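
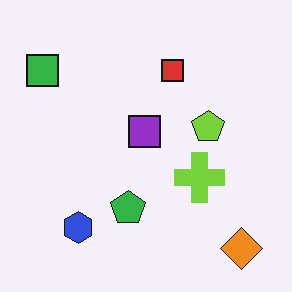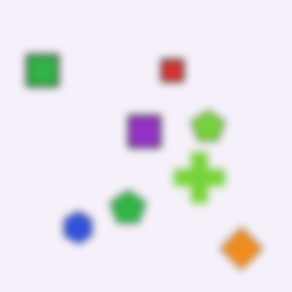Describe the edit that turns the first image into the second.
It was noticeably gaussian-blurred.

Shape edges and outlines are uniformly softened across the whole image.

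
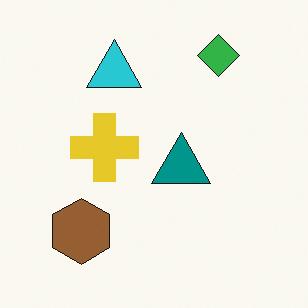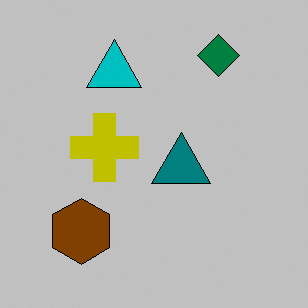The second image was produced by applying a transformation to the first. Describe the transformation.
It was heavily posterized to just a handful of flat colors.

Each flat color has snapped to a coarser quantized level — most visibly, the near-white background has dropped to a flat grey.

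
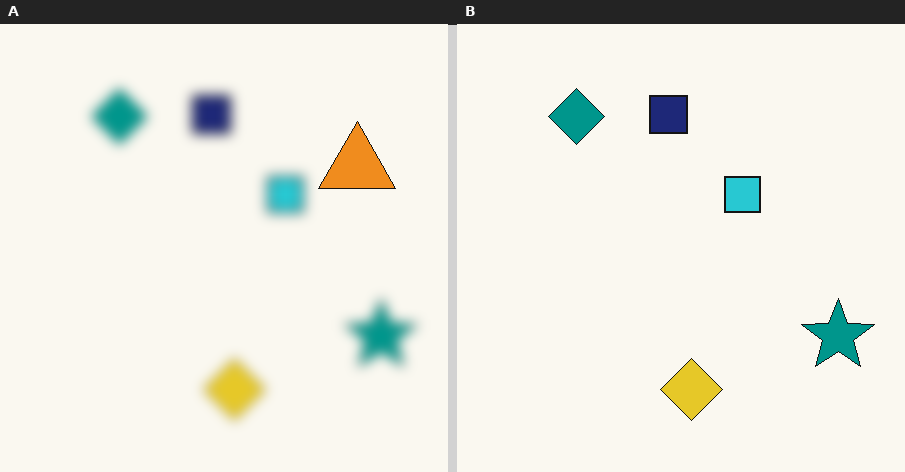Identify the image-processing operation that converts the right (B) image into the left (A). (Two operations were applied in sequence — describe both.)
Heavily blurred, then overlaid with an additional orange triangle.

Shape edges and outlines are uniformly softened across the whole image. An orange triangle appears in the left (A) image that is absent from the right (B).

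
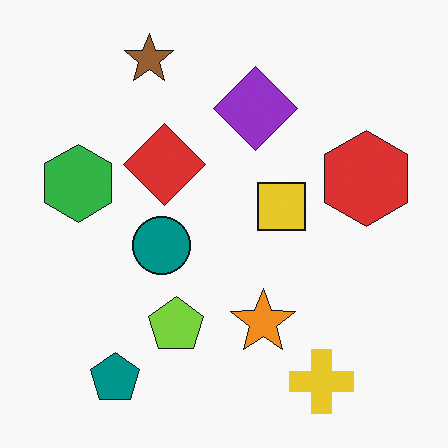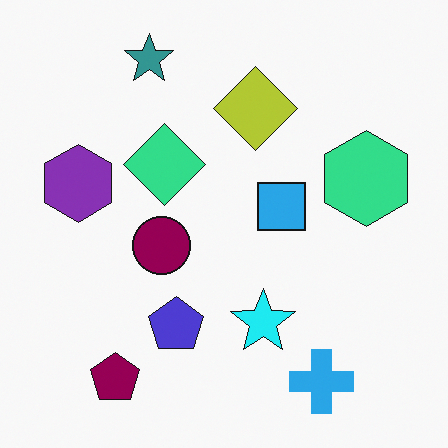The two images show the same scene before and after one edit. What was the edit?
It was hue-shifted noticeably.

Every shape's color has rotated by the same amount around the hue wheel — a uniform hue shift.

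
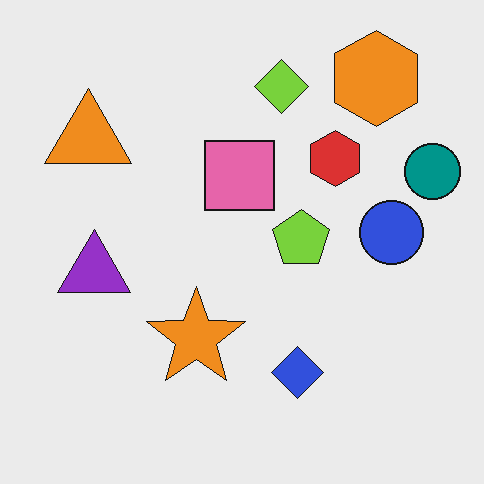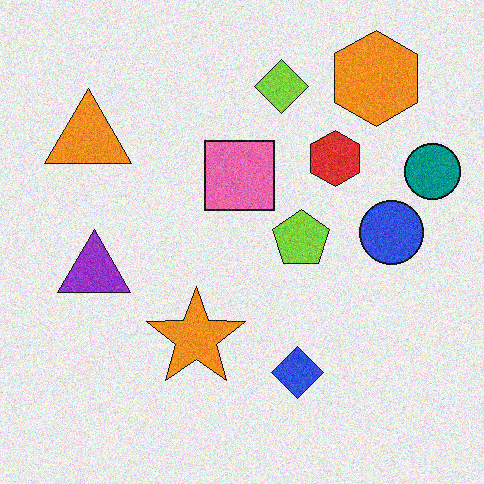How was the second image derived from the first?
Degraded with visible gaussian noise.

Random speckle covers the whole image, including the flat background.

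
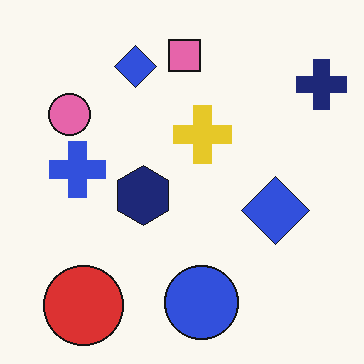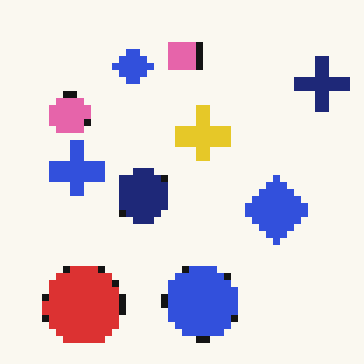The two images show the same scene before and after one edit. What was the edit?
The second image is the first moderately pixelated.

Shapes are reduced to large square blocks; fine edges and outlines are lost — a downscale-then-upscale (mosaic) effect.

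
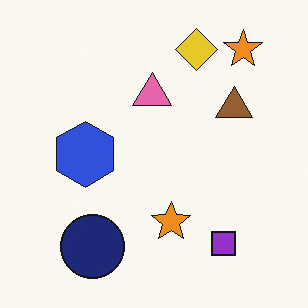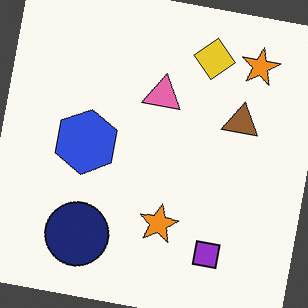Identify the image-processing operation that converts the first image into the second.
The transformation is: rotated clockwise by a few degrees.

Every shape is tilted by the same angle and the image corners show triangular fill wedges — a whole-image rotation by a non-right angle.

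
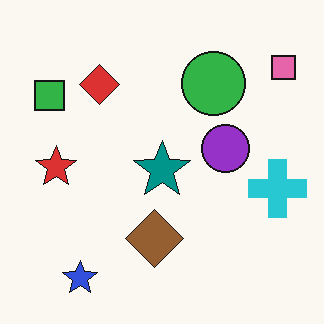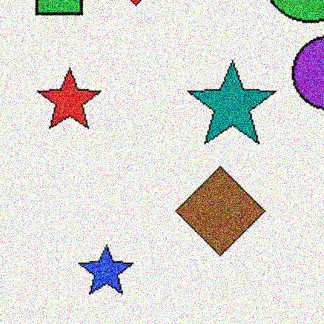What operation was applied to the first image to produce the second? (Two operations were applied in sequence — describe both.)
The second image is the first cropped to a modestly smaller region and rescaled, then degraded with strong gaussian noise.

The visible shapes are larger and the field of view is narrower; shapes near the original edges may be partly or wholly outside the frame — a crop-and-rescale. Random speckle covers the whole image, including the flat background.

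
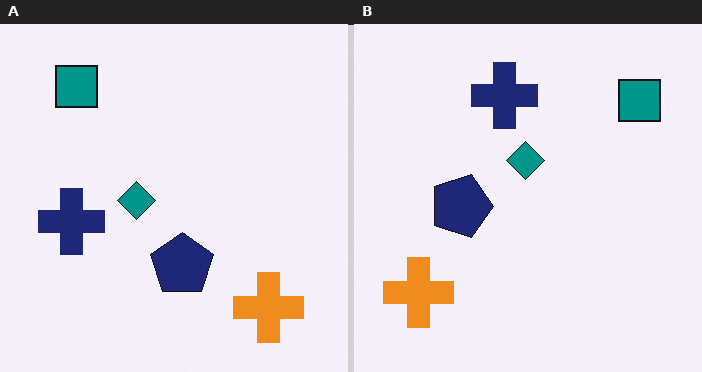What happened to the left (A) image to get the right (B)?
The right (B) image is the left (A) rotated 90° clockwise.

The teal square sits in the top-left of the left (A) image and the top-right of the right (B) — consistent with a whole-image 90° clockwise rotation.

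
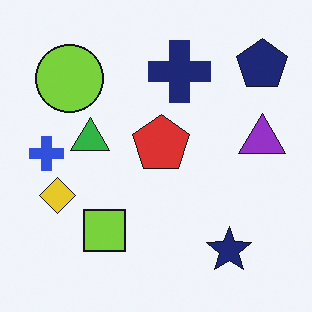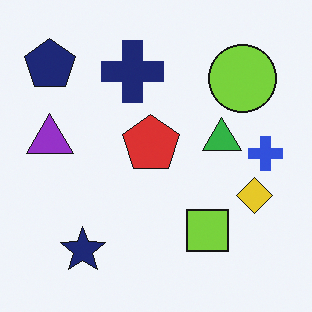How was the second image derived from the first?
It was flipped horizontally (left ↔ right).

The blue cross is in the left of the first image and the right of the second — shapes on opposite sides of the vertical midline have swapped in a mirror flip.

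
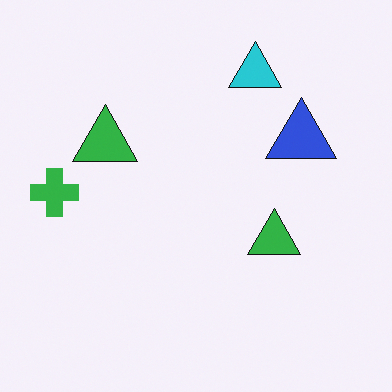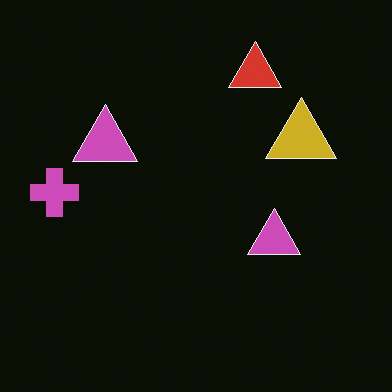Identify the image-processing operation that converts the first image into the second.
The second image is the first color-inverted (negative).

The light background has become dark and every shape's color is its complement — a photographic negative.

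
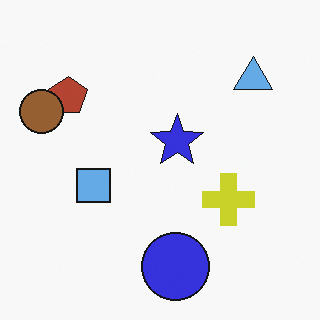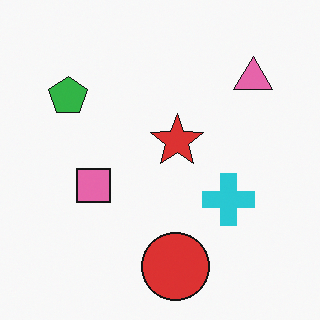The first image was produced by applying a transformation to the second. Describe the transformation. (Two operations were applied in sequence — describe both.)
The transformation is: hue-shifted by a large amount, then overlaid with an additional brown circle.

Every shape's color has rotated by the same amount around the hue wheel — a uniform hue shift. A brown circle appears in the first image that is absent from the second.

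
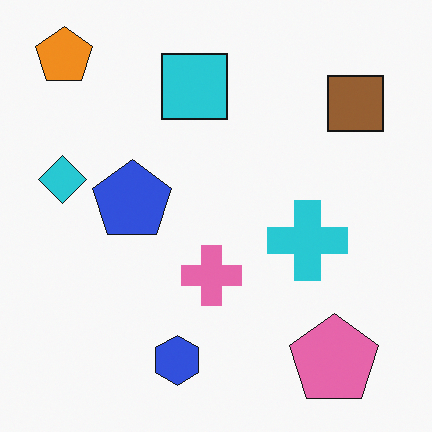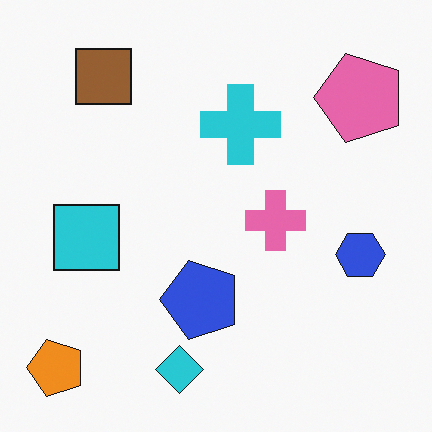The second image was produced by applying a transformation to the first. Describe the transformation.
The transformation is: rotated 90° counter-clockwise.

The orange pentagon sits in the top-left of the first image and the bottom-left of the second — consistent with a whole-image 90° counter-clockwise rotation.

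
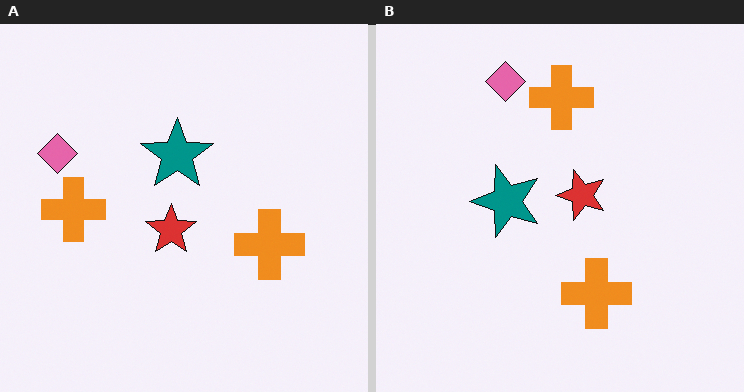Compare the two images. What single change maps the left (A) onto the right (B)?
The right (B) image is the left (A) transposed (reflected across the top-left ↔ bottom-right diagonal).

Shapes have swapped their row and column positions — what was in the top-right is now in the bottom-left — a diagonal reflection.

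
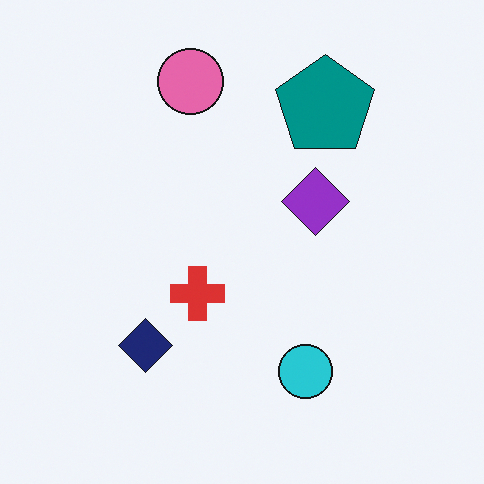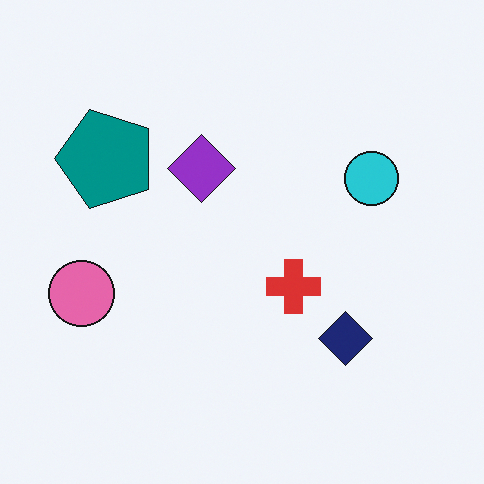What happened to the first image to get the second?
It was rotated 90° counter-clockwise.

The pink circle sits in the top of the first image and the left of the second — consistent with a whole-image 90° counter-clockwise rotation.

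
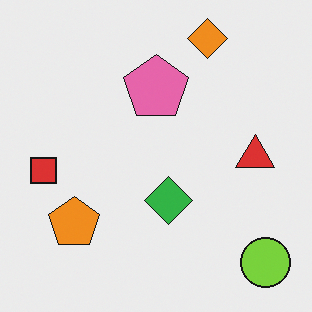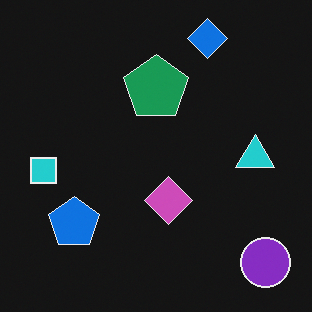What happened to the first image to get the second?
The transformation is: color-inverted (negative).

The light background has become dark and every shape's color is its complement — a photographic negative.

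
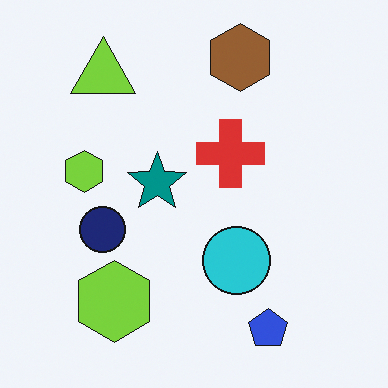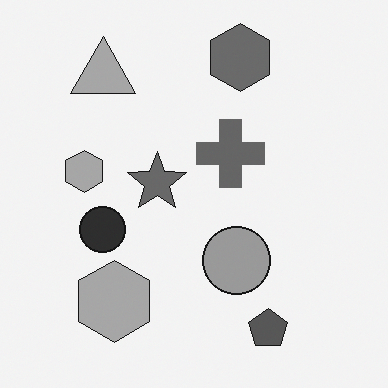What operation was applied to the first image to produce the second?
This is the original image converted to grayscale.

All color is removed — every shape is now a shade of grey.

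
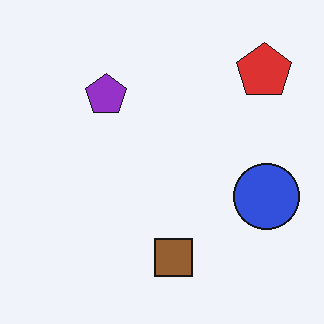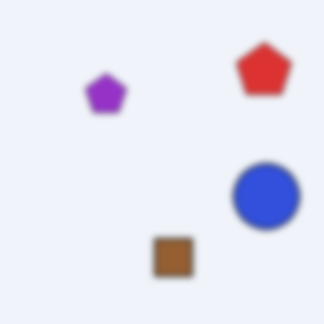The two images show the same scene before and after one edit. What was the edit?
The second image is the first moderately blurred.

Shape edges and outlines are uniformly softened across the whole image.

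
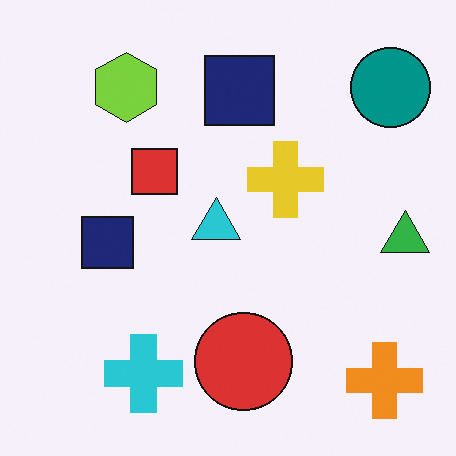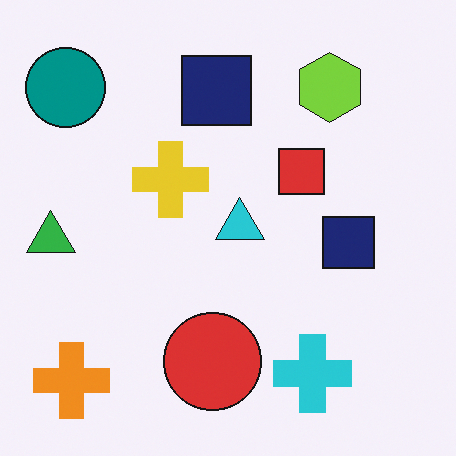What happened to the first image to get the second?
The second image is the first flipped horizontally (left ↔ right).

The green triangle is in the right of the first image and the left of the second — shapes on opposite sides of the vertical midline have swapped in a mirror flip.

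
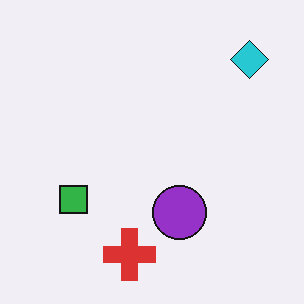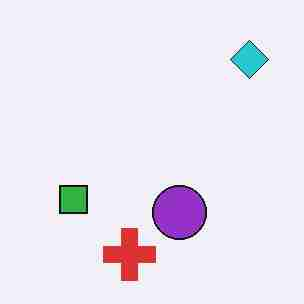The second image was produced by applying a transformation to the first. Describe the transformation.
Degraded with heavy JPEG compression.

Blocky 8×8 compression artifacts appear around shape edges and the flat background shows ringing — characteristic JPEG degradation.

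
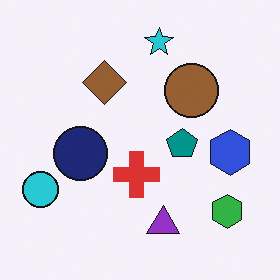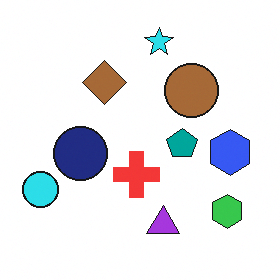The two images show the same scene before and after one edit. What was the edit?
The second image is the first brightened a little.

Every pixel — background and shapes alike — is uniformly brightened.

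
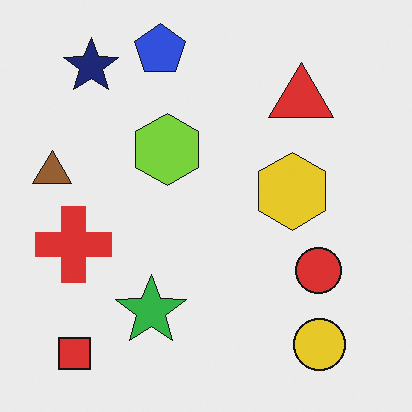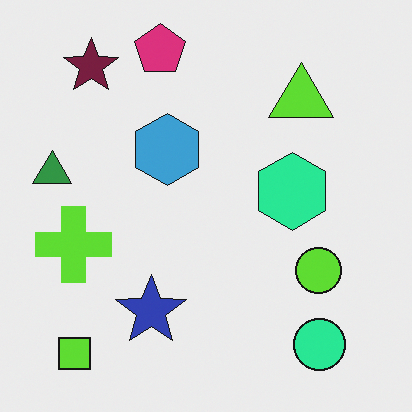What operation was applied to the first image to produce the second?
The second image is the first hue-shifted by a moderate amount.

Every shape's color has rotated by the same amount around the hue wheel — a uniform hue shift.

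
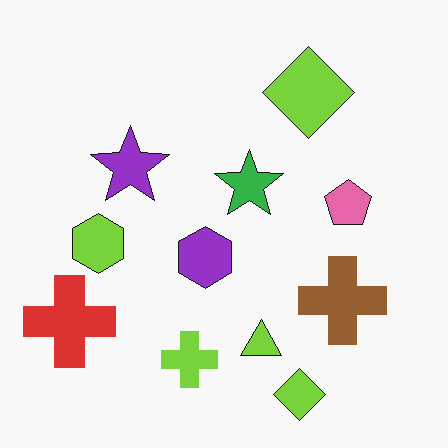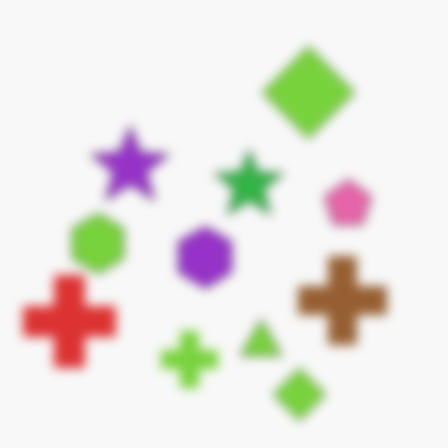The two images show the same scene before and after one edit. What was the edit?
Heavily blurred.

Shape edges and outlines are uniformly softened across the whole image.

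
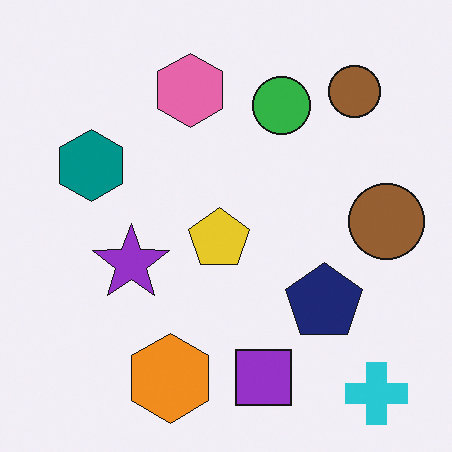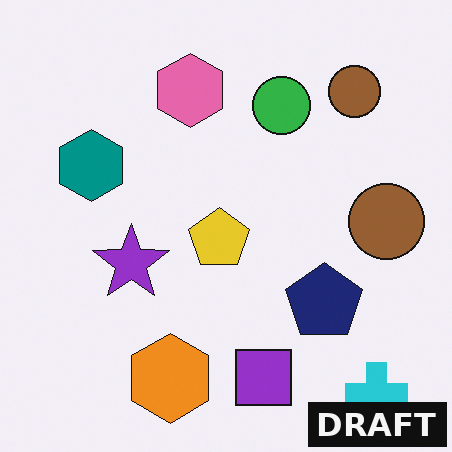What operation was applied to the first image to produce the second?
This is the original image watermarked with the text "DRAFT" in the lower-right corner.

A dark label reading "DRAFT" appears in the lower-right corner.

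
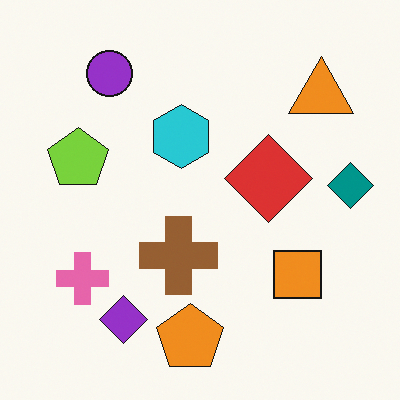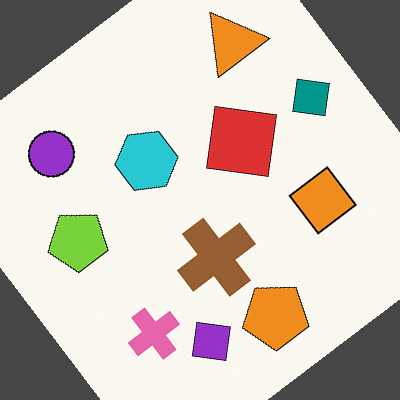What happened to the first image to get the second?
The image was rotated counter-clockwise by a large amount — several tens of degrees.

Every shape is tilted by the same angle and the image corners show triangular fill wedges — a whole-image rotation by a non-right angle.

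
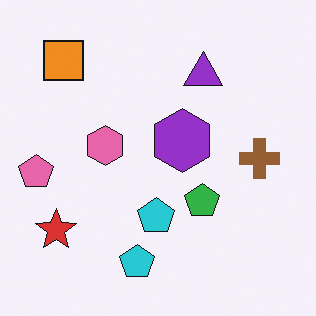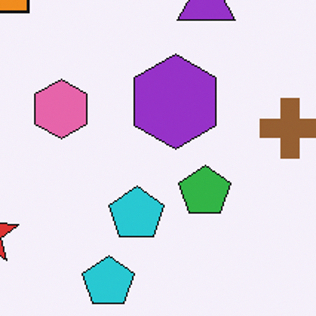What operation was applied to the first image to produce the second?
It was cropped slightly and scaled back up.

The visible shapes are larger and the field of view is narrower; shapes near the original edges may be partly or wholly outside the frame — a crop-and-rescale.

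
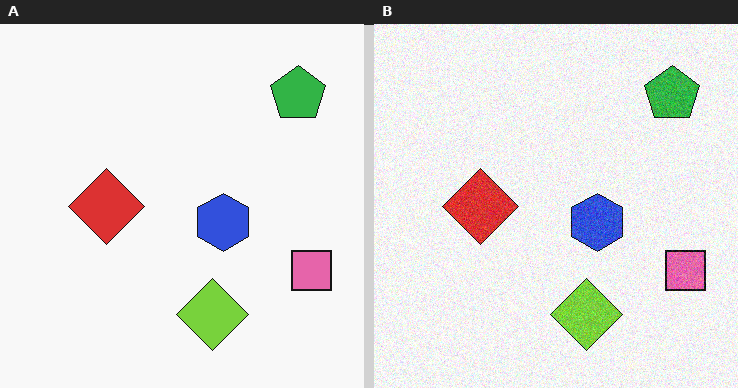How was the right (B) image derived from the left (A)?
This is the original image degraded with visible gaussian noise.

Random speckle covers the whole image, including the flat background.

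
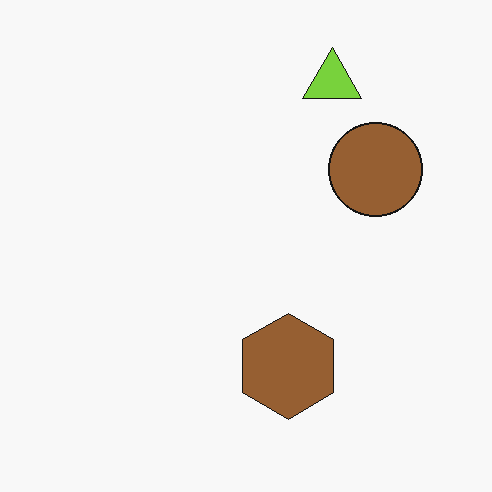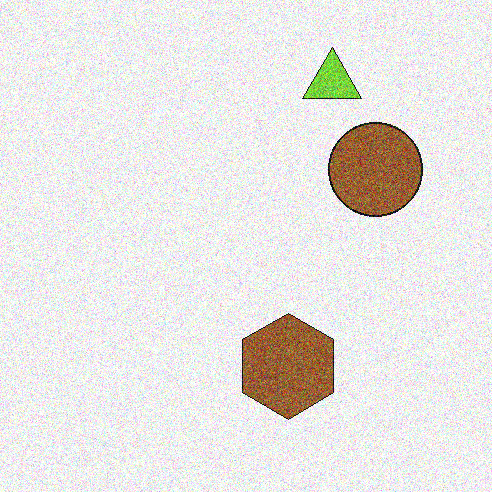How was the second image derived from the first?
The second image is the first degraded with a thick layer of grain.

Random speckle covers the whole image, including the flat background.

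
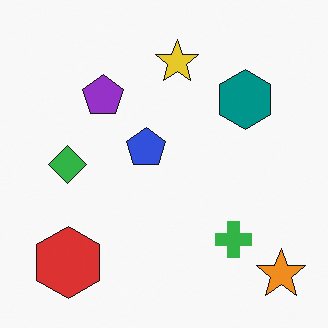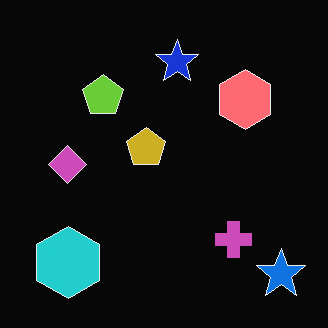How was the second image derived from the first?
This is the original image color-inverted (negative).

The light background has become dark and every shape's color is its complement — a photographic negative.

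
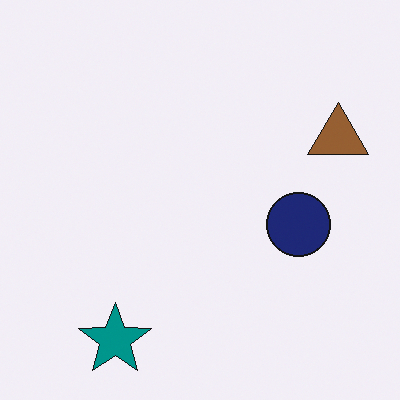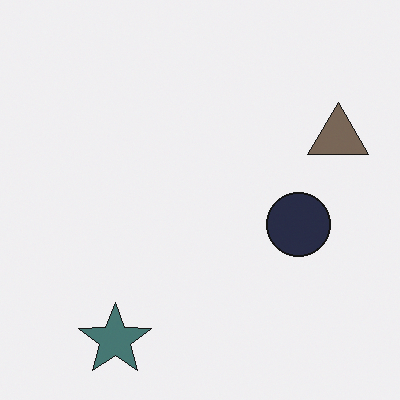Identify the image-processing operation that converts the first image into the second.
Heavily desaturated.

All colors are more muted and greyish — a global saturation change.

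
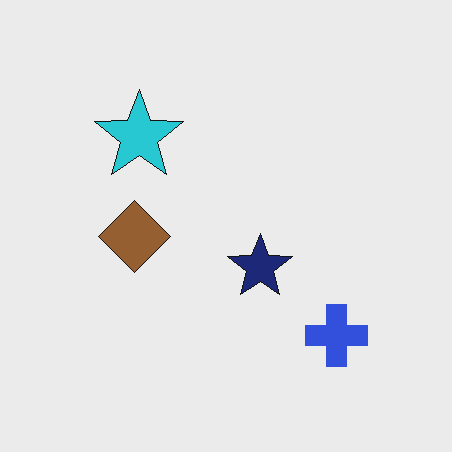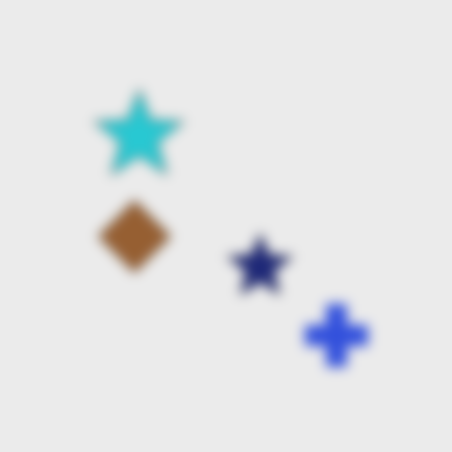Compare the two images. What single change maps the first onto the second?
The image was strongly gaussian-blurred.

Shape edges and outlines are uniformly softened across the whole image.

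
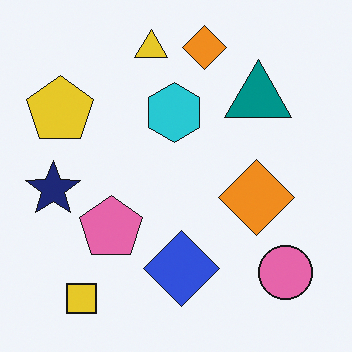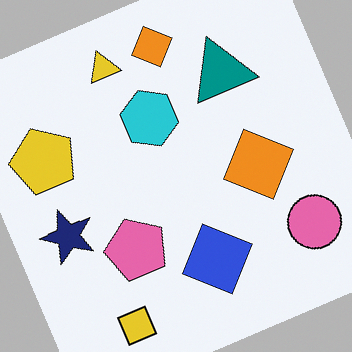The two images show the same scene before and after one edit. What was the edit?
The image was rotated counter-clockwise by a clearly visible amount.

Every shape is tilted by the same angle and the image corners show triangular fill wedges — a whole-image rotation by a non-right angle.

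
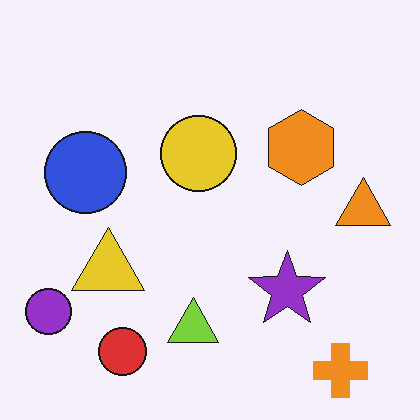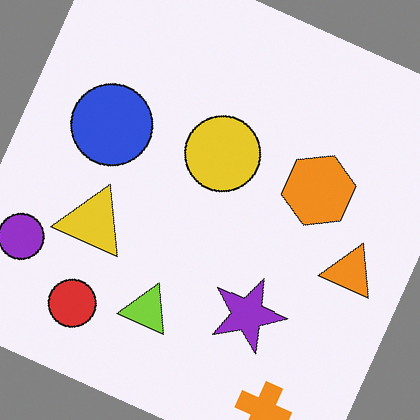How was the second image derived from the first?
The image was rotated clockwise by a clearly visible amount.

Every shape is tilted by the same angle and the image corners show triangular fill wedges — a whole-image rotation by a non-right angle.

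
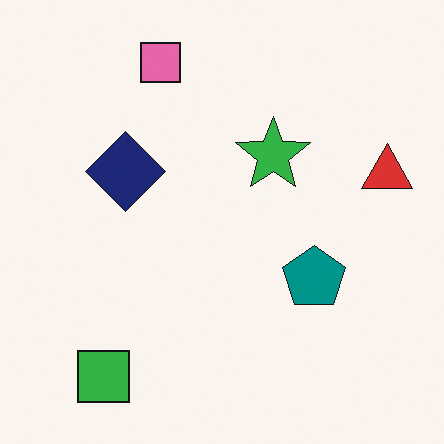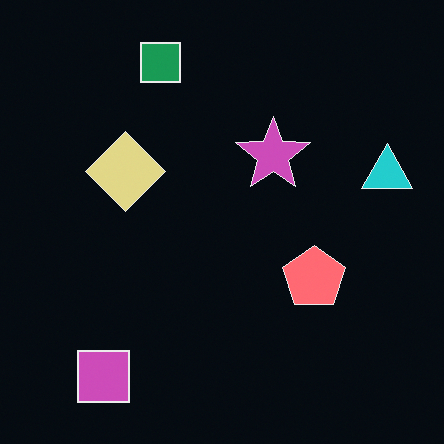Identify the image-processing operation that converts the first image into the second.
The image was color-inverted (negative).

The light background has become dark and every shape's color is its complement — a photographic negative.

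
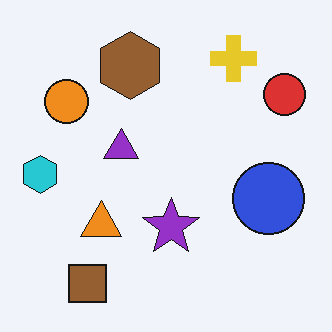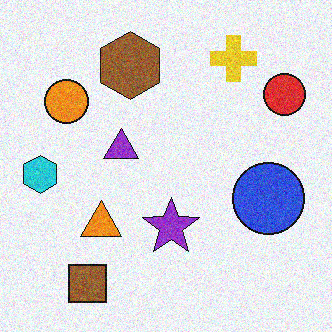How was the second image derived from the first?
The transformation is: degraded with moderate additive noise.

Random speckle covers the whole image, including the flat background.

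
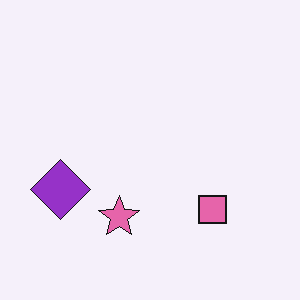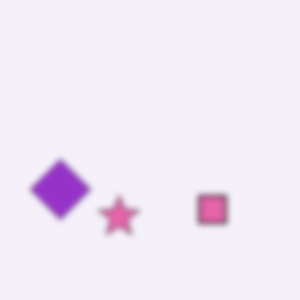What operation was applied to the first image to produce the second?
Noticeably gaussian-blurred.

Shape edges and outlines are uniformly softened across the whole image.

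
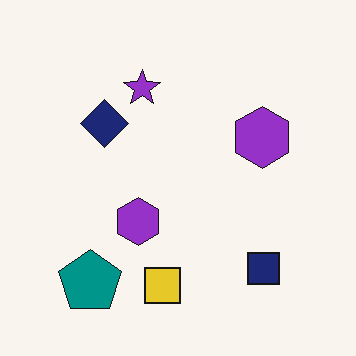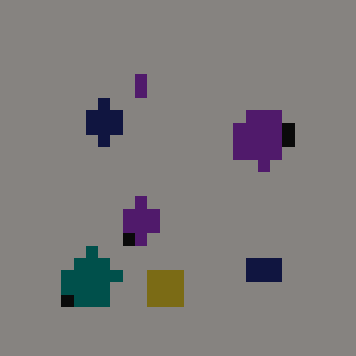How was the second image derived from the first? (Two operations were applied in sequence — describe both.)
It was substantially darkened, then heavily pixelated into large blocks.

Every pixel — background and shapes alike — is uniformly darkened. Shapes are reduced to large square blocks; fine edges and outlines are lost — a downscale-then-upscale (mosaic) effect.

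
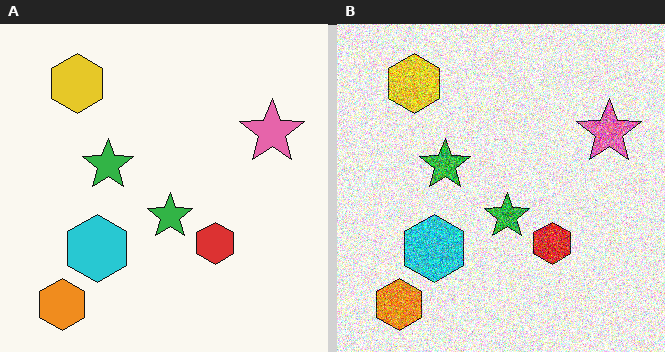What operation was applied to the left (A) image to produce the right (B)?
The image was degraded with heavy additive noise.

Random speckle covers the whole image, including the flat background.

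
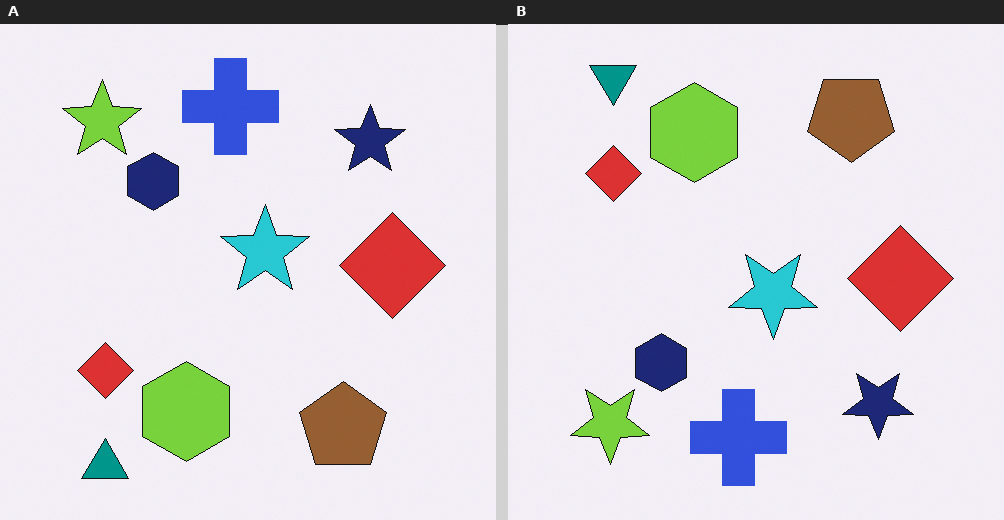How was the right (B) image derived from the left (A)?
This is the original image flipped vertically (top ↔ bottom).

The teal triangle is in the bottom-left of the left (A) image and the top-left of the right (B) — shapes on opposite sides of the horizontal midline have swapped in a mirror flip.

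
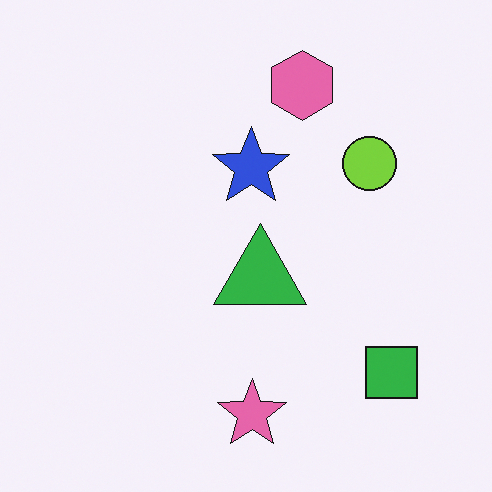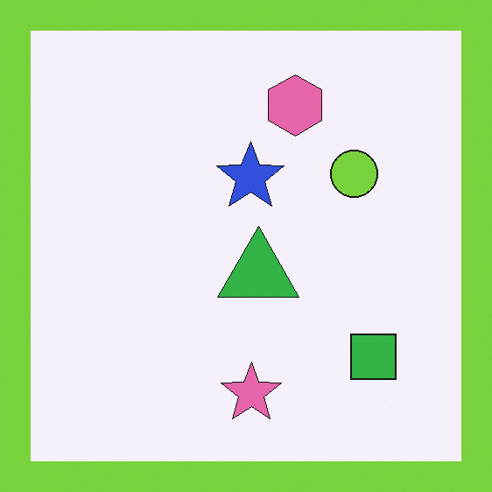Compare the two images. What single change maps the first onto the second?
The transformation is: framed with a lime border.

A solid lime frame runs around the edge of the second image, with the content slightly shrunk inside it.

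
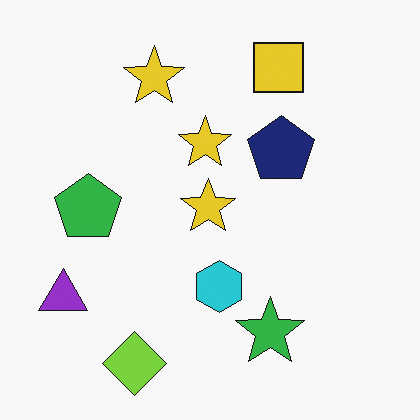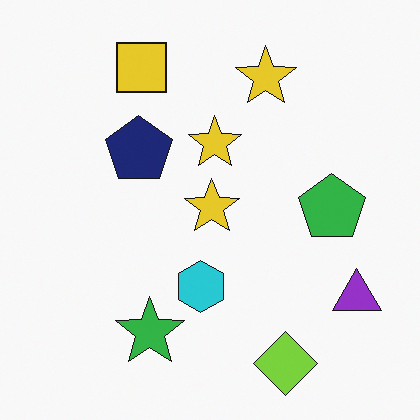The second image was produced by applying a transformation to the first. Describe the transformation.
Flipped horizontally (left ↔ right).

The purple triangle is in the bottom-left of the first image and the bottom-right of the second — shapes on opposite sides of the vertical midline have swapped in a mirror flip.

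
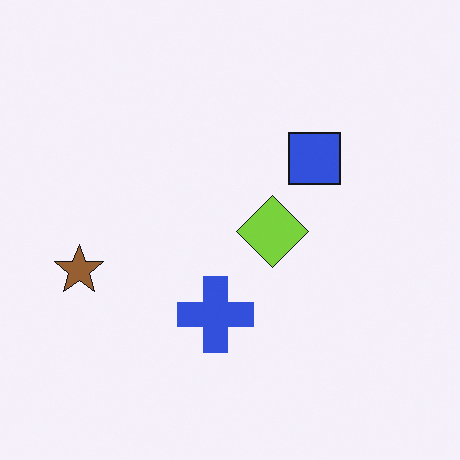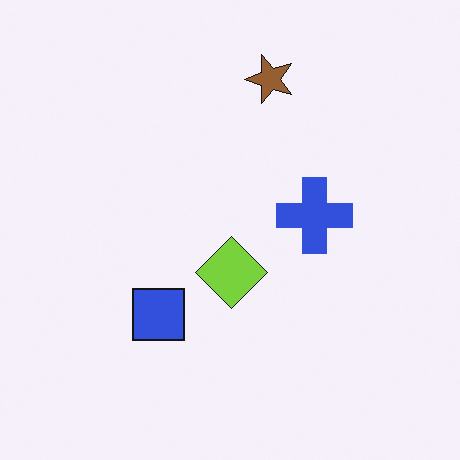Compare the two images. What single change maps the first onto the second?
It was transposed (reflected across the top-left ↔ bottom-right diagonal).

Shapes have swapped their row and column positions — what was in the top-right is now in the bottom-left — a diagonal reflection.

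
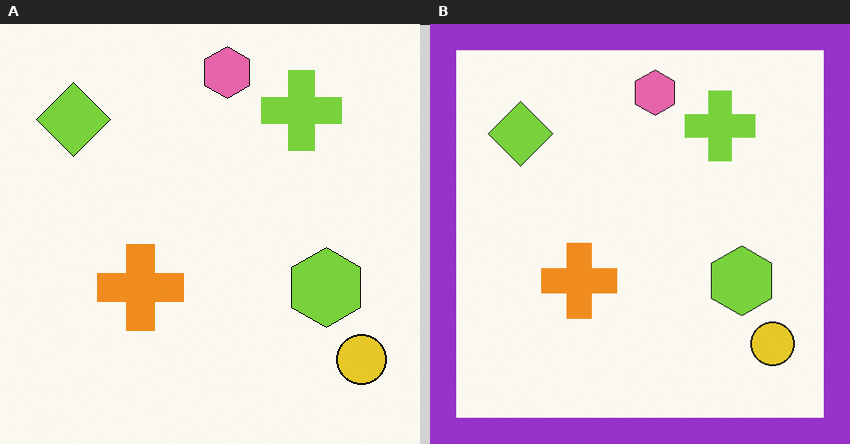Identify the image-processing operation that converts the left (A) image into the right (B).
The image was framed with a purple border.

A solid purple frame runs around the edge of the right (B) image, with the content slightly shrunk inside it.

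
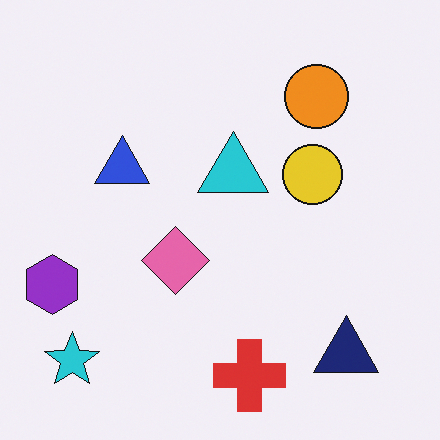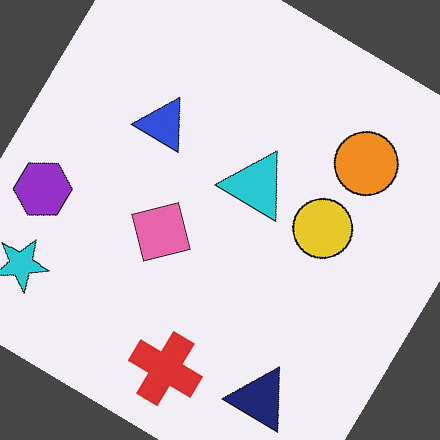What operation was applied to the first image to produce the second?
Rotated clockwise by a large amount — several tens of degrees.

Every shape is tilted by the same angle and the image corners show triangular fill wedges — a whole-image rotation by a non-right angle.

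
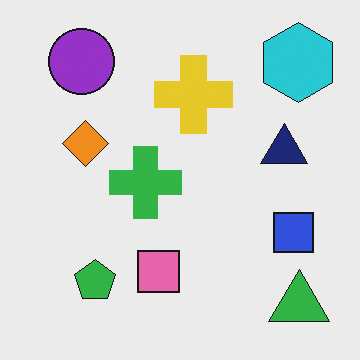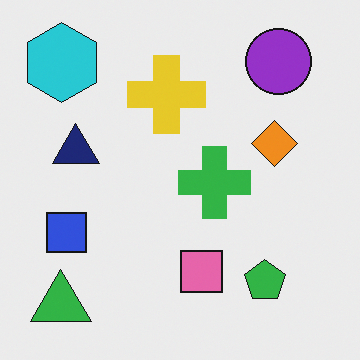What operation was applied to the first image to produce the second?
The transformation is: flipped horizontally (left ↔ right).

The green triangle is in the bottom-right of the first image and the bottom-left of the second — shapes on opposite sides of the vertical midline have swapped in a mirror flip.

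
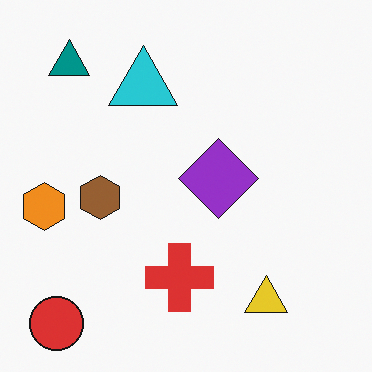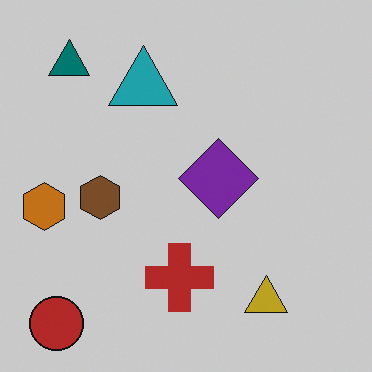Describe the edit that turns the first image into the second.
The transformation is: slightly darkened.

Every pixel — background and shapes alike — is uniformly darkened.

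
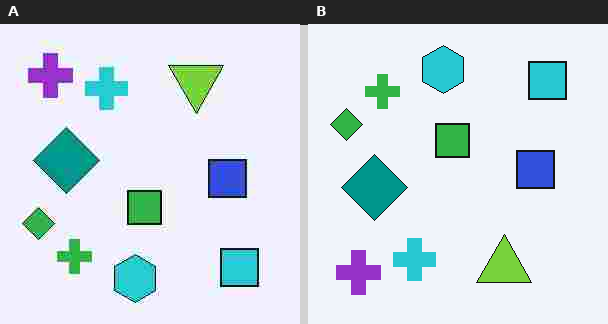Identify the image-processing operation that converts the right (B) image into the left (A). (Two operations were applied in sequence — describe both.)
It was flipped vertically (top ↔ bottom), then degraded with heavy JPEG compression.

The cyan hexagon is in the top of the right (B) image and the bottom of the left (A) — shapes on opposite sides of the horizontal midline have swapped in a mirror flip. Blocky 8×8 compression artifacts appear around shape edges and the flat background shows ringing — characteristic JPEG degradation.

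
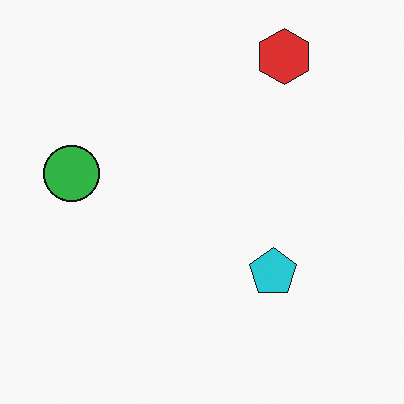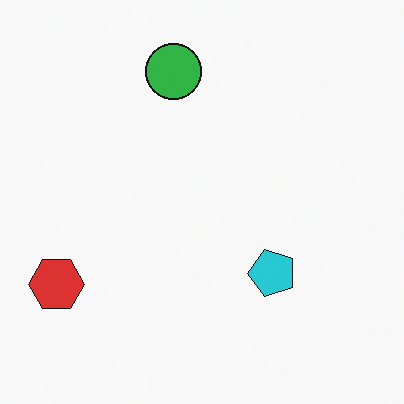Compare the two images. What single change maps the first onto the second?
The image was transposed (reflected across the top-left ↔ bottom-right diagonal).

Shapes have swapped their row and column positions — what was in the top-right is now in the bottom-left — a diagonal reflection.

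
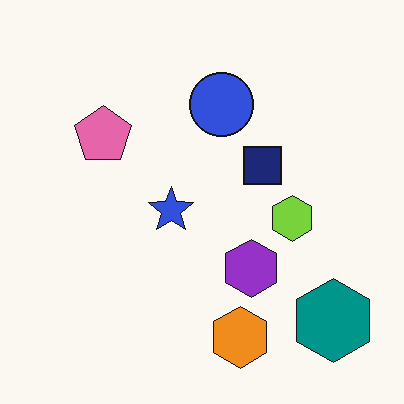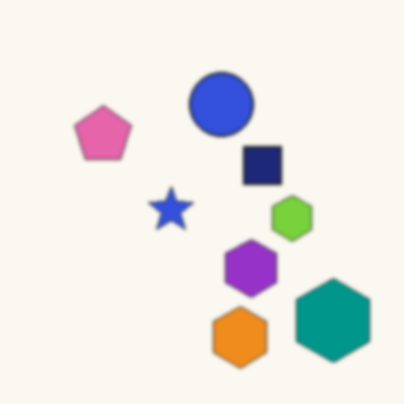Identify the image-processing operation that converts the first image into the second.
The transformation is: slightly softened.

Shape edges and outlines are uniformly softened across the whole image.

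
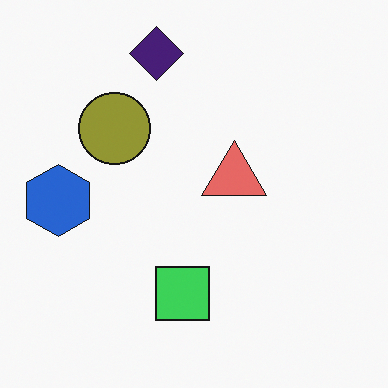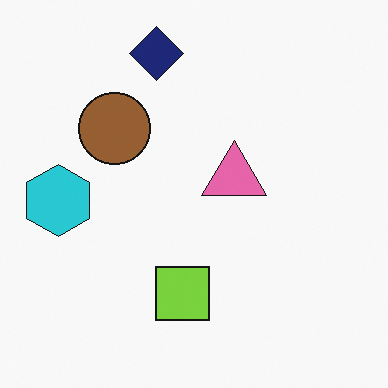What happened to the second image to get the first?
Hue-shifted slightly.

Every shape's color has rotated by the same amount around the hue wheel — a uniform hue shift.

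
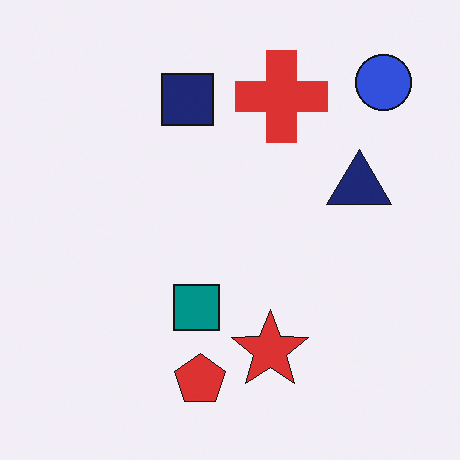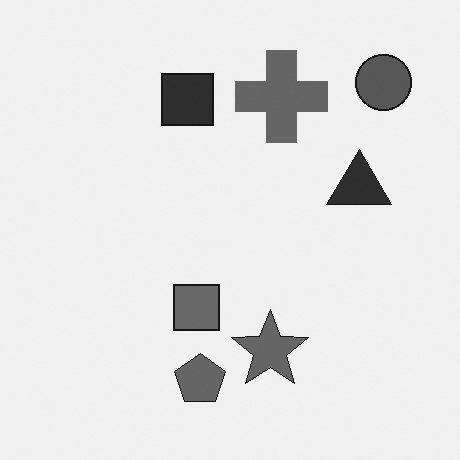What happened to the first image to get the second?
The transformation is: converted to grayscale.

All color is removed — every shape is now a shade of grey.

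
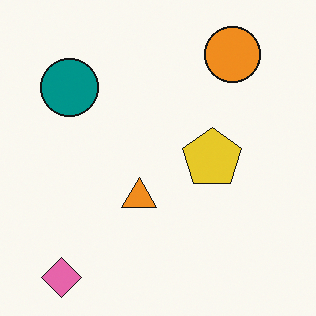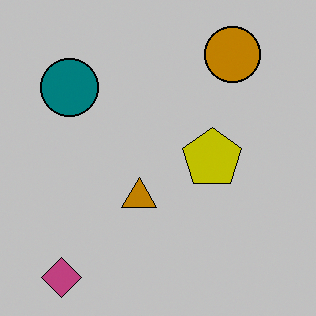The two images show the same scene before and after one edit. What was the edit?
The transformation is: heavily posterized to just a handful of flat colors.

Each flat color has snapped to a coarser quantized level — most visibly, the near-white background has dropped to a flat grey.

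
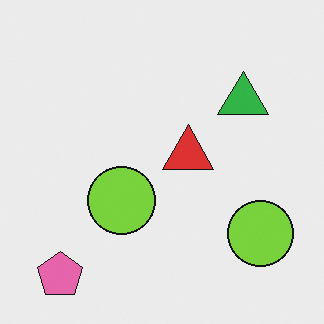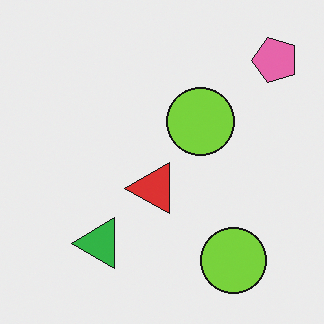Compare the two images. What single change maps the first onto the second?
The transformation is: transposed (reflected across the top-left ↔ bottom-right diagonal).

Shapes have swapped their row and column positions — what was in the top-right is now in the bottom-left — a diagonal reflection.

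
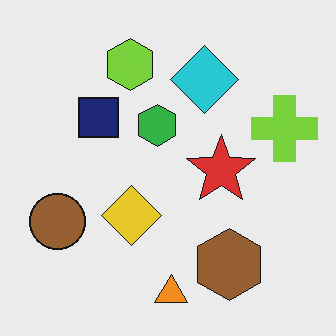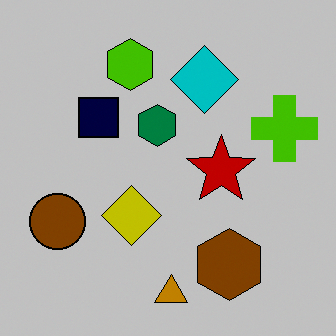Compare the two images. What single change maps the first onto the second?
The image was heavily posterized to just a handful of flat colors.

Each flat color has snapped to a coarser quantized level — most visibly, the near-white background has dropped to a flat grey.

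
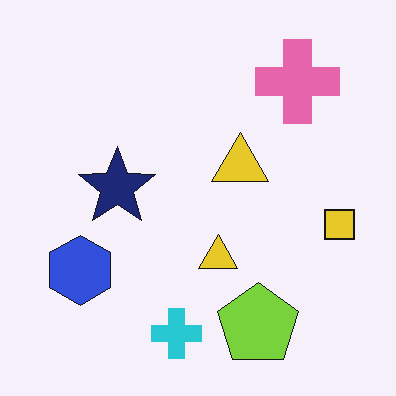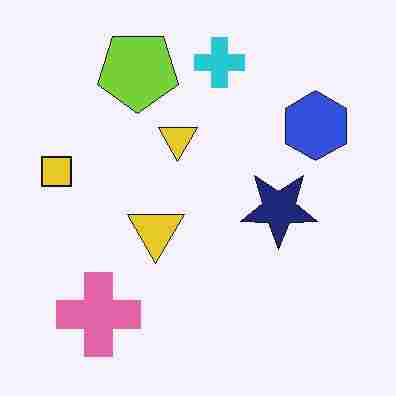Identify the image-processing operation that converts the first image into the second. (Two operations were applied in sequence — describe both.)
It was rotated 180°, then degraded with heavy JPEG compression.

The pink cross sits in the top-right of the first image and the bottom-left of the second — consistent with a whole-image 180° rotation. Blocky 8×8 compression artifacts appear around shape edges and the flat background shows ringing — characteristic JPEG degradation.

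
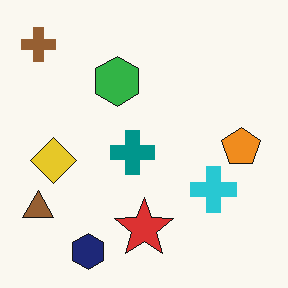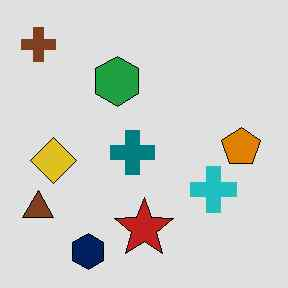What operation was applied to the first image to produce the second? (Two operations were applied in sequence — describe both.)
The second image is the first moderately posterized, then given moderate JPEG compression.

Each flat color has snapped to a coarser quantized level — most visibly, the near-white background has dropped to a flat grey. Blocky 8×8 compression artifacts appear around shape edges and the flat background shows ringing — characteristic JPEG degradation.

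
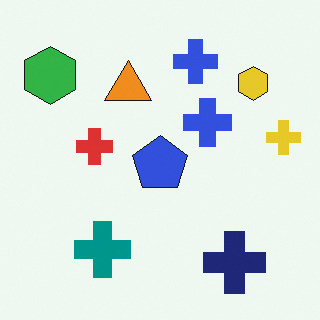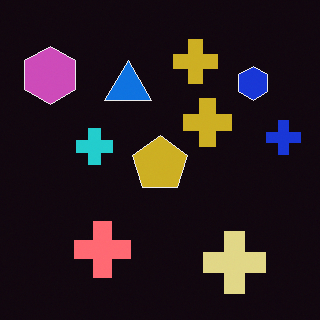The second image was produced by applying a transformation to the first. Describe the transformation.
It was color-inverted (negative).

The light background has become dark and every shape's color is its complement — a photographic negative.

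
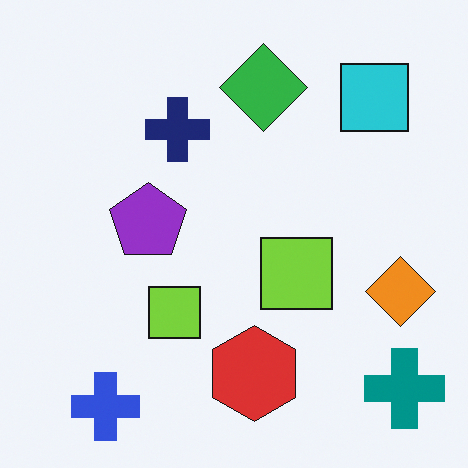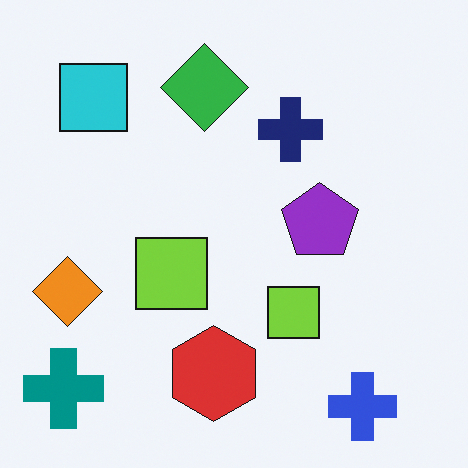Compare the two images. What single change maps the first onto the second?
The second image is the first flipped horizontally (left ↔ right).

The teal cross is in the bottom-right of the first image and the bottom-left of the second — shapes on opposite sides of the vertical midline have swapped in a mirror flip.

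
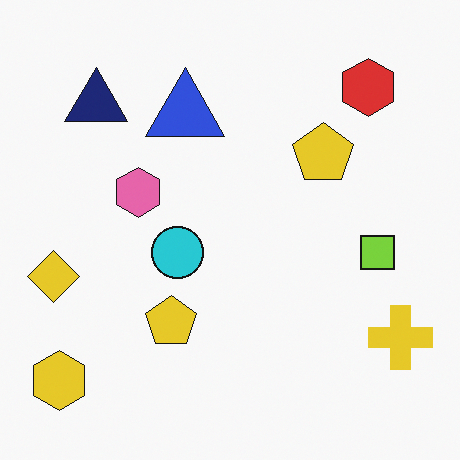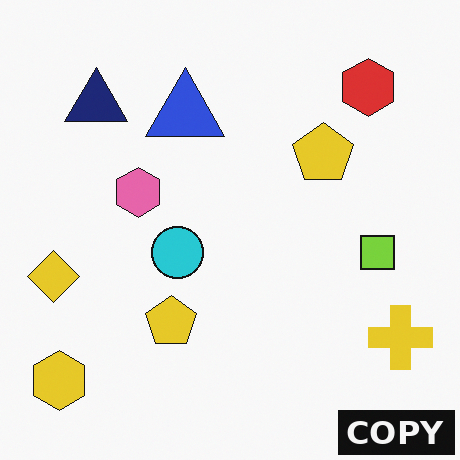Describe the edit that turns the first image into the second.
This is the original image watermarked with the text "COPY" in the lower-right corner.

A dark label reading "COPY" appears in the lower-right corner.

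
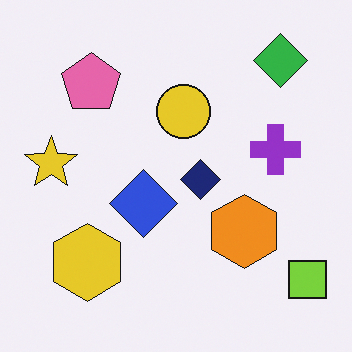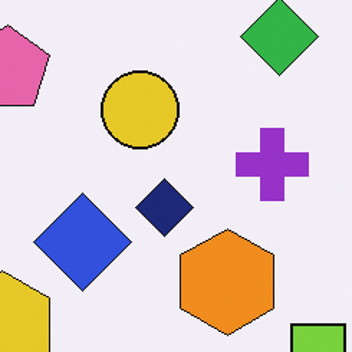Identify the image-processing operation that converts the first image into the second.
Cropped slightly and scaled back up.

The visible shapes are larger and the field of view is narrower; shapes near the original edges may be partly or wholly outside the frame — a crop-and-rescale.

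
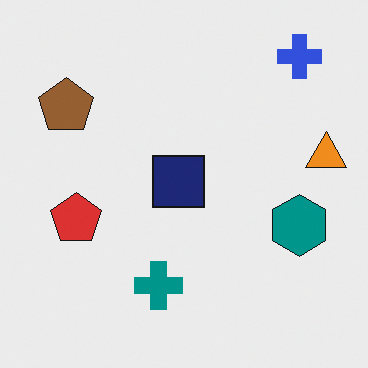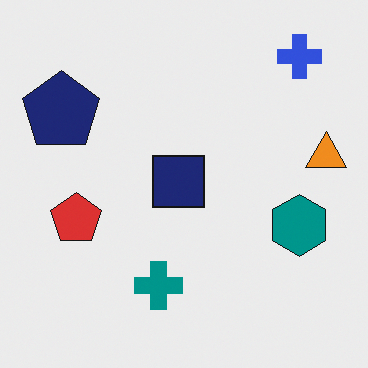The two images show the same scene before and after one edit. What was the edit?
The second image is the first overlaid with an additional navy pentagon.

A navy pentagon appears in the second image that is absent from the first.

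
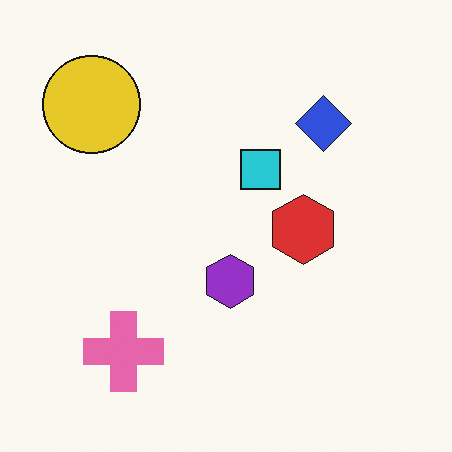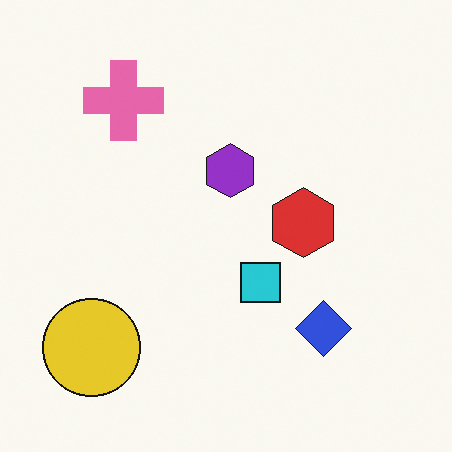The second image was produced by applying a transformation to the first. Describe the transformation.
The transformation is: flipped vertically (top ↔ bottom).

The pink cross is in the bottom-left of the first image and the top-left of the second — shapes on opposite sides of the horizontal midline have swapped in a mirror flip.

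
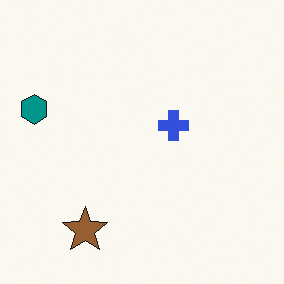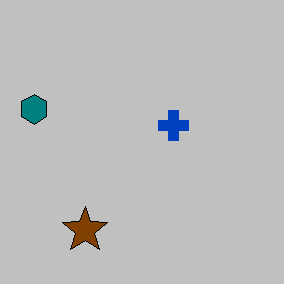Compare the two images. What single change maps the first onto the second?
The transformation is: aggressively posterized.

Each flat color has snapped to a coarser quantized level — most visibly, the near-white background has dropped to a flat grey.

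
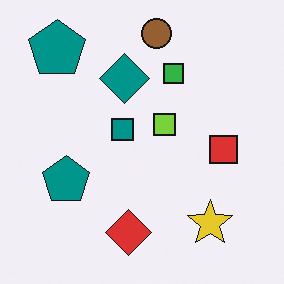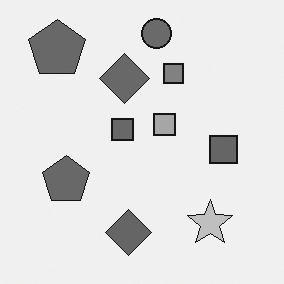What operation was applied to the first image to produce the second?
The second image is the first converted to grayscale.

All color is removed — every shape is now a shade of grey.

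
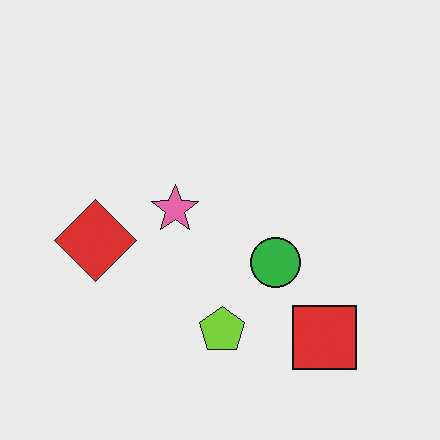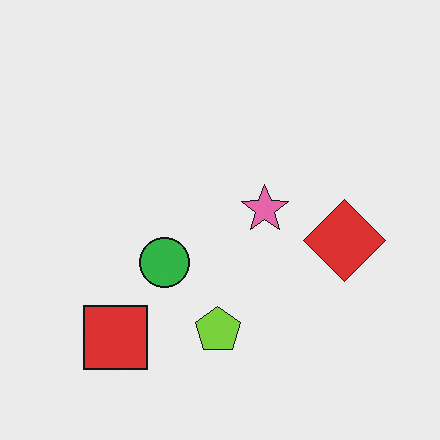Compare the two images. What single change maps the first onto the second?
This is the original image flipped horizontally (left ↔ right).

The red diamond is in the left of the first image and the right of the second — shapes on opposite sides of the vertical midline have swapped in a mirror flip.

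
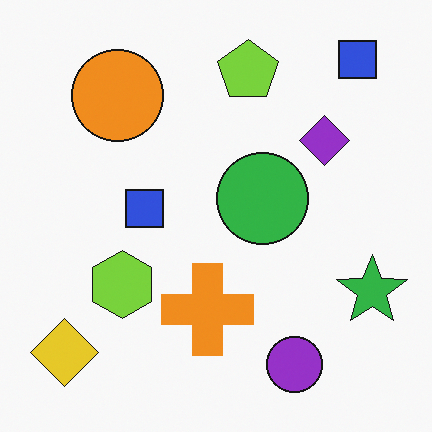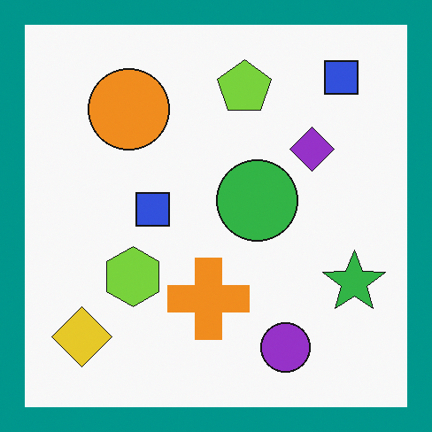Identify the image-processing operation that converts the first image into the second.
This is the original image framed with a teal border.

A solid teal frame runs around the edge of the second image, with the content slightly shrunk inside it.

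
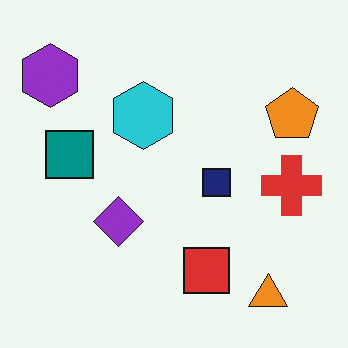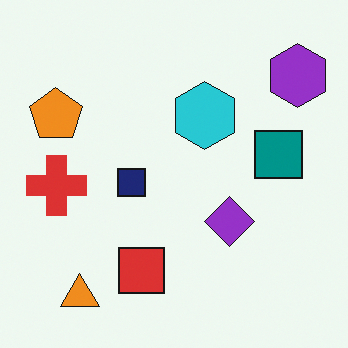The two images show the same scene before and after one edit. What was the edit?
The second image is the first flipped horizontally (left ↔ right).

The purple hexagon is in the top-left of the first image and the top-right of the second — shapes on opposite sides of the vertical midline have swapped in a mirror flip.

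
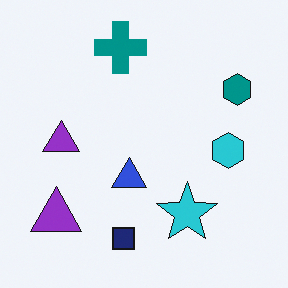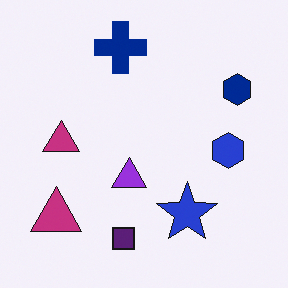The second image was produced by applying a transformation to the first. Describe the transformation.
Hue-shifted by a small amount.

Every shape's color has rotated by the same amount around the hue wheel — a uniform hue shift.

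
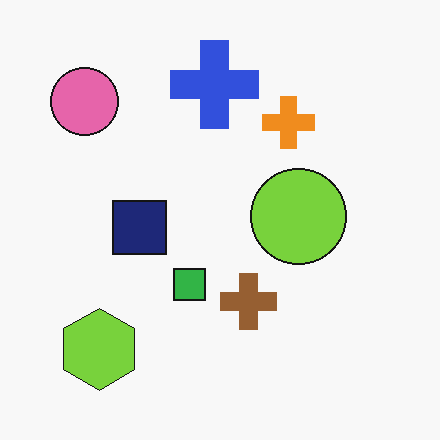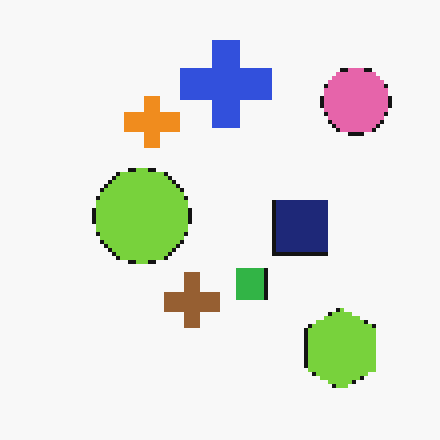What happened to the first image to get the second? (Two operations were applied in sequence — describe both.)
The second image is the first mildly pixelated, then flipped horizontally (left ↔ right).

Shapes are reduced to large square blocks; fine edges and outlines are lost — a downscale-then-upscale (mosaic) effect. The pink circle is in the top-left of the first image and the top-right of the second — shapes on opposite sides of the vertical midline have swapped in a mirror flip.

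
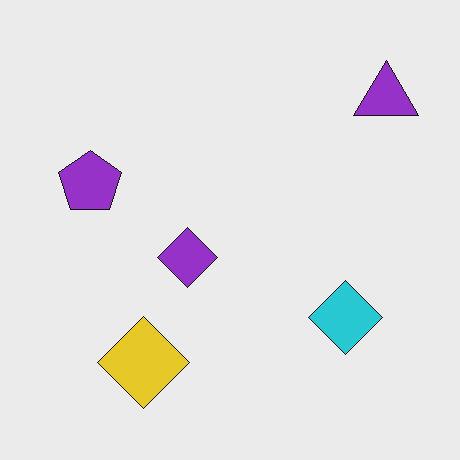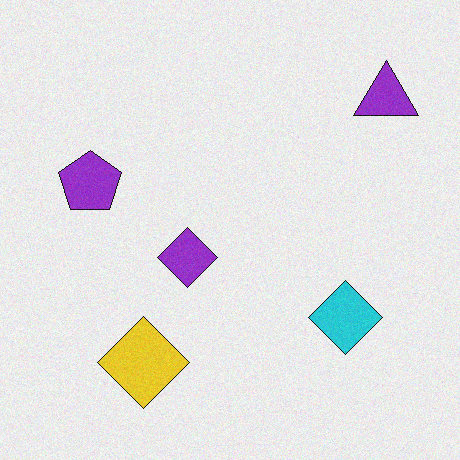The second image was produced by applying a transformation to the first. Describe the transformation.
It was degraded with subtle gaussian noise.

Random speckle covers the whole image, including the flat background.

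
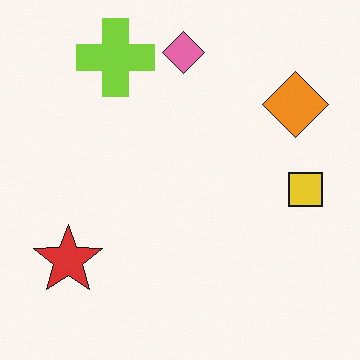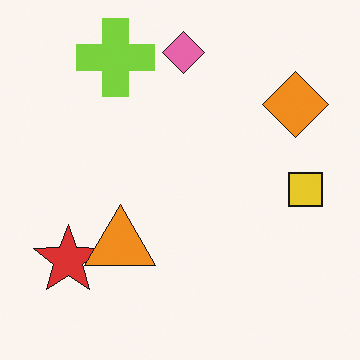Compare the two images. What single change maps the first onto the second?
Overlaid with an additional orange triangle.

An orange triangle appears in the second image that is absent from the first.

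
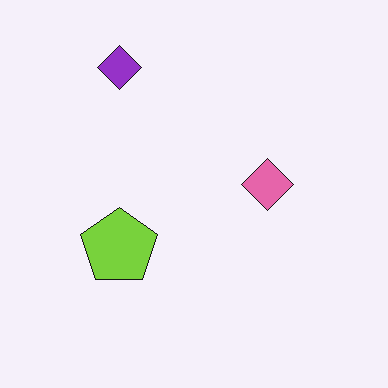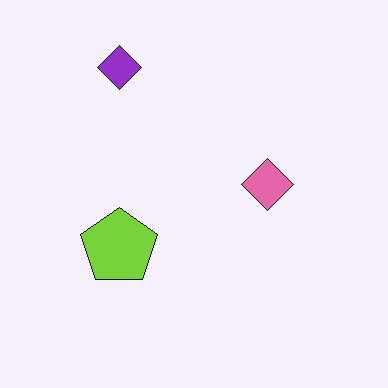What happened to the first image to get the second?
The transformation is: JPEG-compressed with visible artifacts.

Blocky 8×8 compression artifacts appear around shape edges and the flat background shows ringing — characteristic JPEG degradation.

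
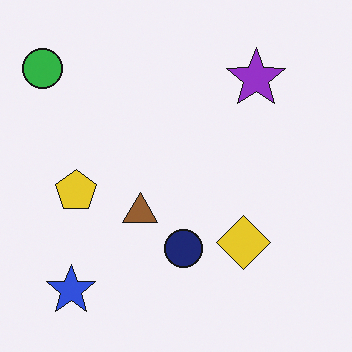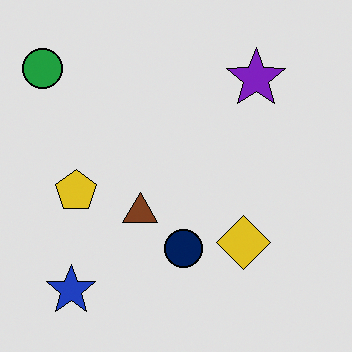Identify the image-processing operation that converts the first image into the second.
The second image is the first posterized to a reduced palette.

Each flat color has snapped to a coarser quantized level — most visibly, the near-white background has dropped to a flat grey.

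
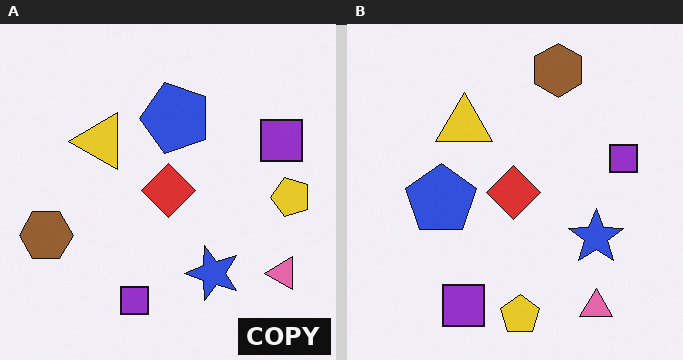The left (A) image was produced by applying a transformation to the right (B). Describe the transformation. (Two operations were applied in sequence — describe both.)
This is the original image transposed (reflected across the top-left ↔ bottom-right diagonal), then watermarked with the text "COPY" in the lower-right corner.

Shapes have swapped their row and column positions — what was in the top-right is now in the bottom-left — a diagonal reflection. A dark label reading "COPY" appears in the lower-right corner.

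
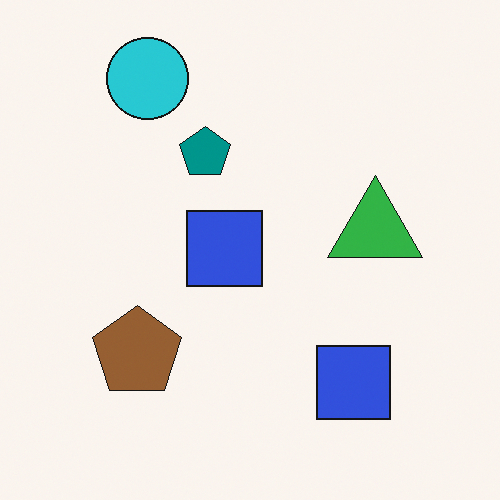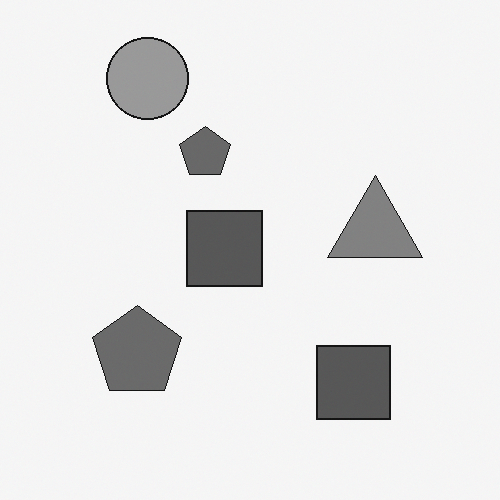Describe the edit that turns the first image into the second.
The second image is the first converted to grayscale.

All color is removed — every shape is now a shade of grey.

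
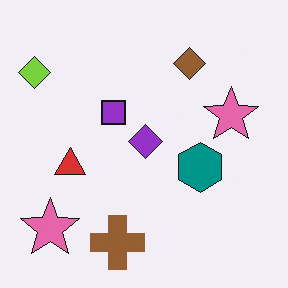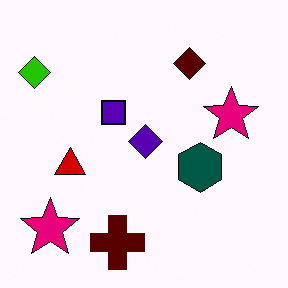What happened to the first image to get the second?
Boosted in contrast.

Tones are pushed away from mid-grey across the whole image — a global contrast change.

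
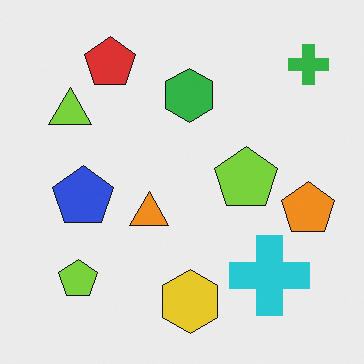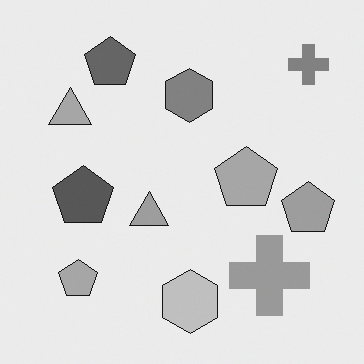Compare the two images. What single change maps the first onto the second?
The second image is the first converted to grayscale.

All color is removed — every shape is now a shade of grey.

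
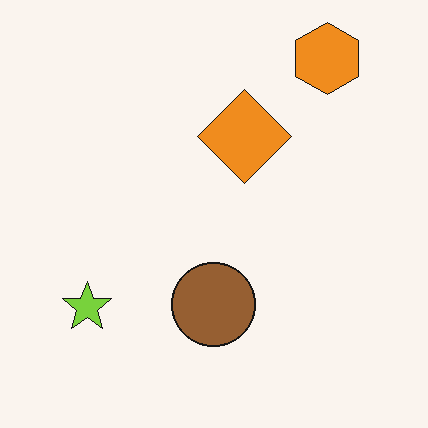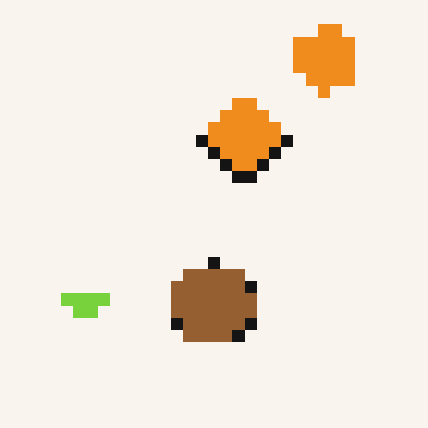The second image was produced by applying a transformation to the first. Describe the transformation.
The transformation is: heavily pixelated into large blocks.

Shapes are reduced to large square blocks; fine edges and outlines are lost — a downscale-then-upscale (mosaic) effect.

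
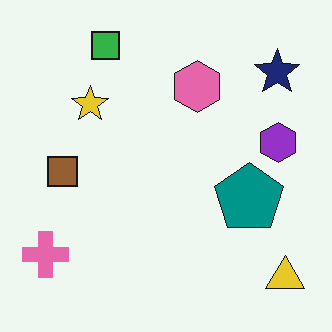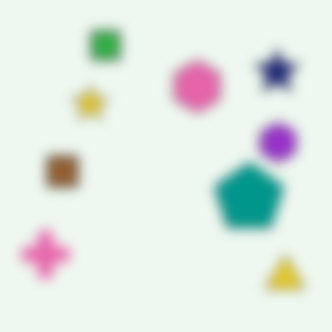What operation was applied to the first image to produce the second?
The second image is the first strongly gaussian-blurred.

Shape edges and outlines are uniformly softened across the whole image.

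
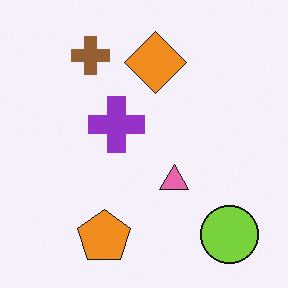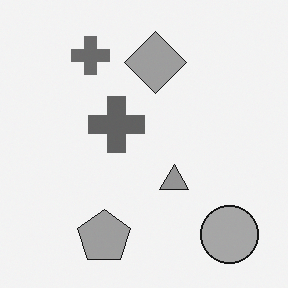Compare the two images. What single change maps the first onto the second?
It was converted to grayscale.

All color is removed — every shape is now a shade of grey.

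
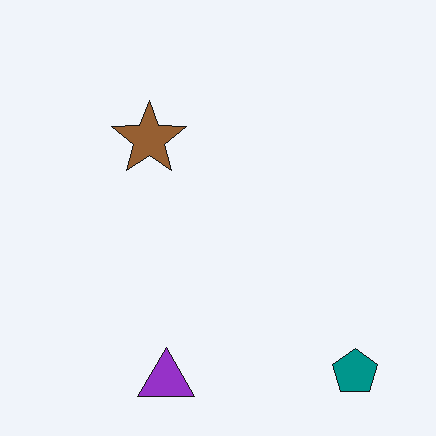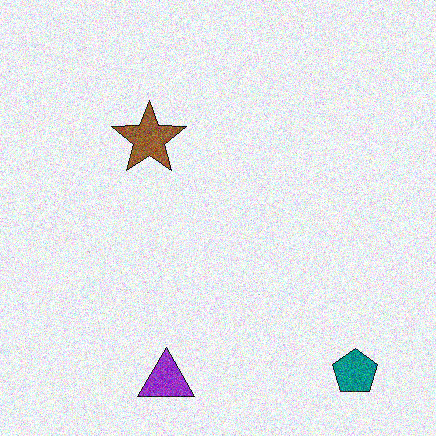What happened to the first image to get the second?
The image was degraded with strong gaussian noise.

Random speckle covers the whole image, including the flat background.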